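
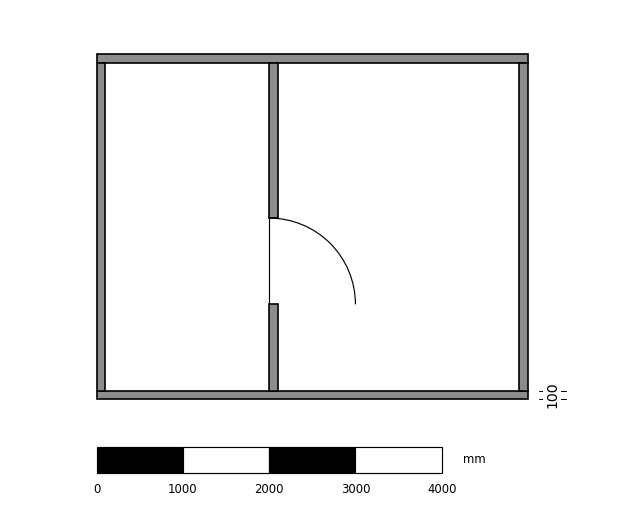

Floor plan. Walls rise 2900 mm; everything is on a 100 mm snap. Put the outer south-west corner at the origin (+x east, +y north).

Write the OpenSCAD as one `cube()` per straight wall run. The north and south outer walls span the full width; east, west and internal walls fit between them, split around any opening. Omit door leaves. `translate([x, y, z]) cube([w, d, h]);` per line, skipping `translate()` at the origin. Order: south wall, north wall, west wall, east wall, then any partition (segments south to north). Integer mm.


cube([5000, 100, 2900]);
translate([0, 3900, 0]) cube([5000, 100, 2900]);
translate([0, 100, 0]) cube([100, 3800, 2900]);
translate([4900, 100, 0]) cube([100, 3800, 2900]);
translate([2000, 100, 0]) cube([100, 1000, 2900]);
translate([2000, 2100, 0]) cube([100, 1800, 2900]);


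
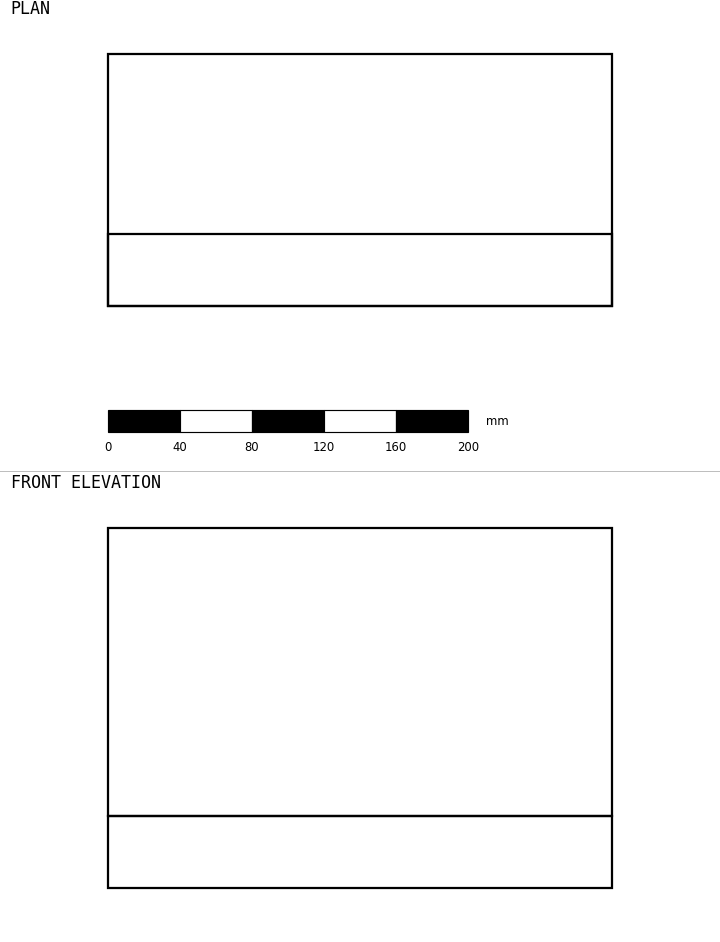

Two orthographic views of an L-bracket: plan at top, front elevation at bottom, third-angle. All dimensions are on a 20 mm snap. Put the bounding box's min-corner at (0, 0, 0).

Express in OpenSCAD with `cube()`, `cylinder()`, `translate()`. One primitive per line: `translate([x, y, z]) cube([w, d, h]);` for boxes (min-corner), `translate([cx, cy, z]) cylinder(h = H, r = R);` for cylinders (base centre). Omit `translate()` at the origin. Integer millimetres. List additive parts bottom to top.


cube([280, 140, 40]);
translate([0, 0, 40]) cube([280, 40, 160]);


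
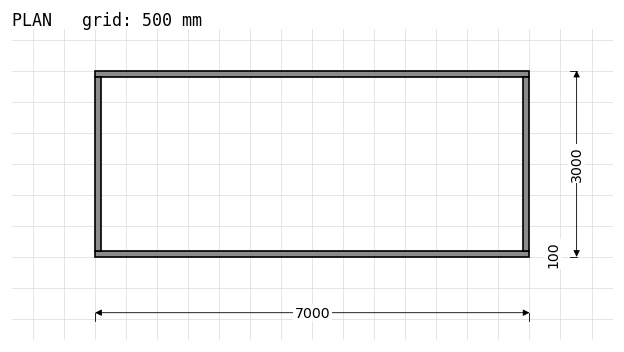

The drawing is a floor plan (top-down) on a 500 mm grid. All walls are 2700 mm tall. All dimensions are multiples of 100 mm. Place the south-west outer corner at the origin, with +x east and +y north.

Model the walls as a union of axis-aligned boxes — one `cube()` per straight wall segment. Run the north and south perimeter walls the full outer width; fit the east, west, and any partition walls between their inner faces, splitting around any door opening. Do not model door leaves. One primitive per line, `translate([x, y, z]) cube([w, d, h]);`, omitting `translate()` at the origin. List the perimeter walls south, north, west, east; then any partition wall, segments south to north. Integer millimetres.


cube([7000, 100, 2700]);
translate([0, 2900, 0]) cube([7000, 100, 2700]);
translate([0, 100, 0]) cube([100, 2800, 2700]);
translate([6900, 100, 0]) cube([100, 2800, 2700]);


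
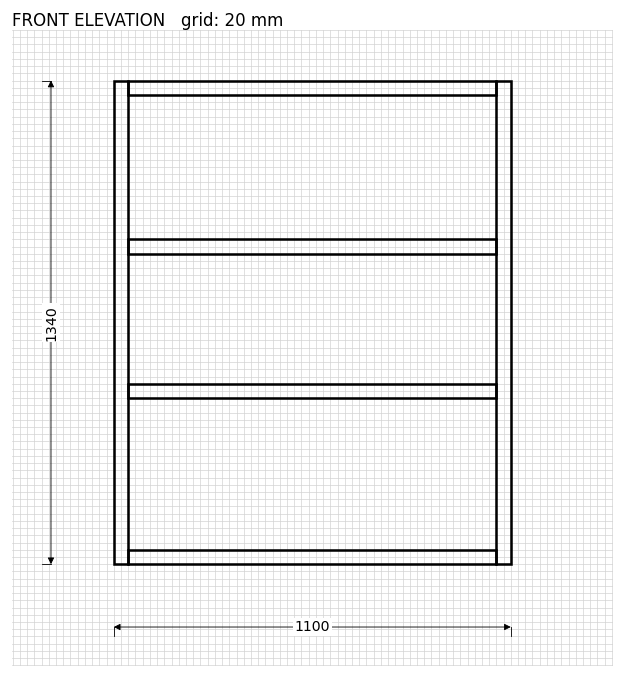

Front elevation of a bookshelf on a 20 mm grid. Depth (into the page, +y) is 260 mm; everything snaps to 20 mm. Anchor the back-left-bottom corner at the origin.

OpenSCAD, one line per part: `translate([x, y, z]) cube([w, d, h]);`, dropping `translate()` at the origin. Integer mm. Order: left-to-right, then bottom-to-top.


cube([40, 260, 1340]);
translate([40, 0, 0]) cube([1020, 260, 40]);
translate([40, 0, 460]) cube([1020, 260, 40]);
translate([40, 0, 860]) cube([1020, 260, 40]);
translate([40, 0, 1300]) cube([1020, 260, 40]);
translate([1060, 0, 0]) cube([40, 260, 1340]);


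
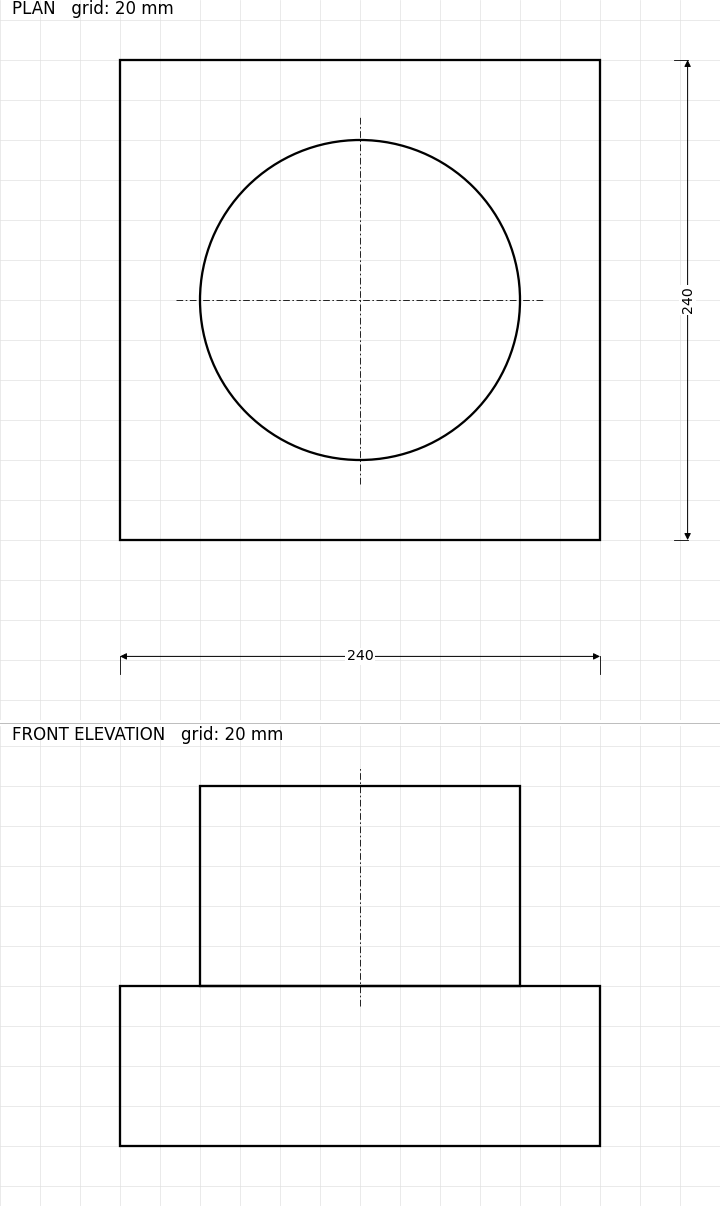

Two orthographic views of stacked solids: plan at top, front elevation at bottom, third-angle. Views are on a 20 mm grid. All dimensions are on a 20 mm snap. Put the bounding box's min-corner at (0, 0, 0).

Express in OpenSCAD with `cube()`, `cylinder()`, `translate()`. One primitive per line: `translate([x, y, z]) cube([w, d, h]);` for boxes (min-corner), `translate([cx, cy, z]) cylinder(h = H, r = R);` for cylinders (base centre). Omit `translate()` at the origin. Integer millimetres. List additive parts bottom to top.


cube([240, 240, 80]);
translate([120, 120, 80]) cylinder(h = 100, r = 80);


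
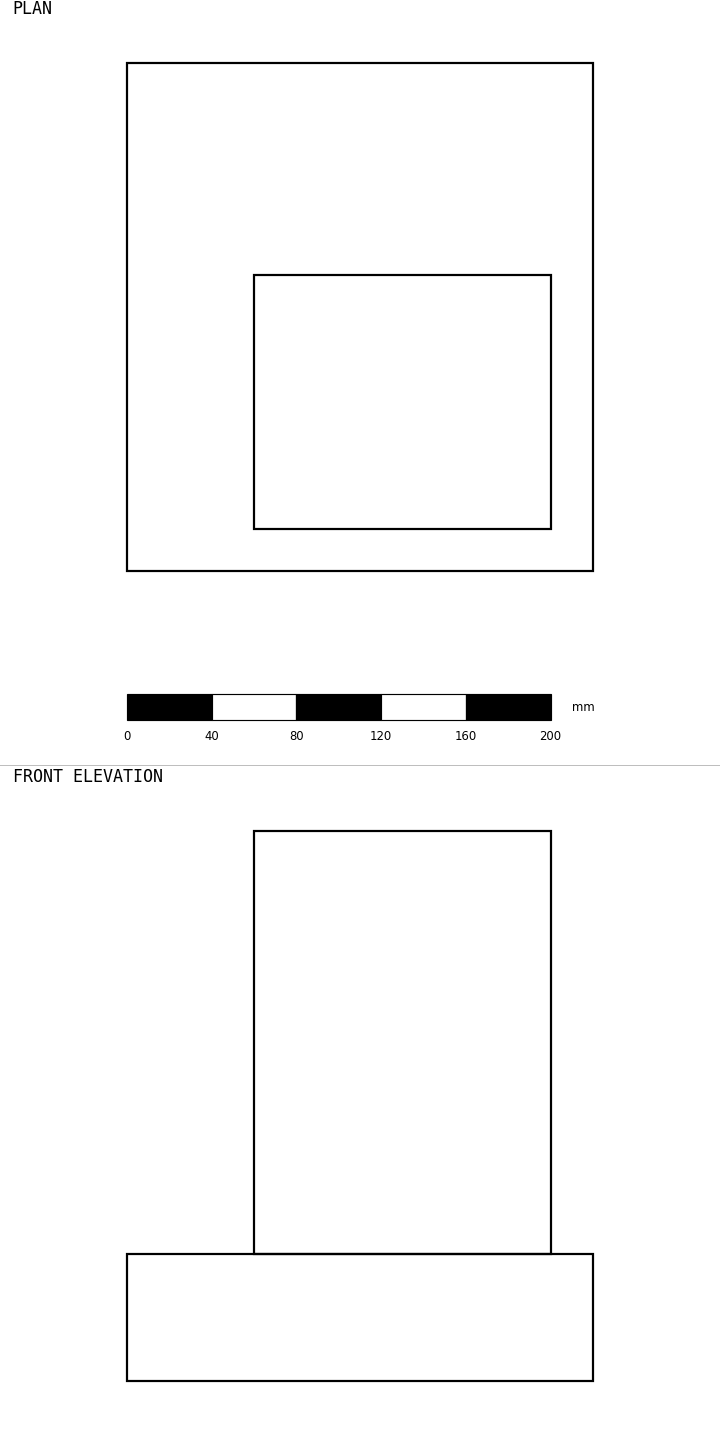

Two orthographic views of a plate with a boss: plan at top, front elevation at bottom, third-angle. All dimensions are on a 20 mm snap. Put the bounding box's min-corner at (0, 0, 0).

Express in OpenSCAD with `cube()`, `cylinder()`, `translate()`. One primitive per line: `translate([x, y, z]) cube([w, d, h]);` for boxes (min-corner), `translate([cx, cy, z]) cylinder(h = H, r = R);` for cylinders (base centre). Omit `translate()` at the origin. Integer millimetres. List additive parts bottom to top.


cube([220, 240, 60]);
translate([60, 20, 60]) cube([140, 120, 200]);


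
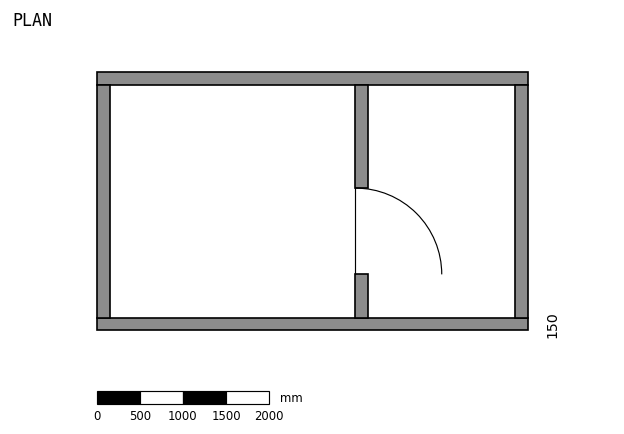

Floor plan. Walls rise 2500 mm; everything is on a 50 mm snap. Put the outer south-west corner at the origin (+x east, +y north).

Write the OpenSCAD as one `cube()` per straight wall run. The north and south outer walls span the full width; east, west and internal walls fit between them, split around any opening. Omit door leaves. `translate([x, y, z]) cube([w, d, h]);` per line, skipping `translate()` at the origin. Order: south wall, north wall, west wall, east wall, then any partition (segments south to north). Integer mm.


cube([5000, 150, 2500]);
translate([0, 2850, 0]) cube([5000, 150, 2500]);
translate([0, 150, 0]) cube([150, 2700, 2500]);
translate([4850, 150, 0]) cube([150, 2700, 2500]);
translate([3000, 150, 0]) cube([150, 500, 2500]);
translate([3000, 1650, 0]) cube([150, 1200, 2500]);


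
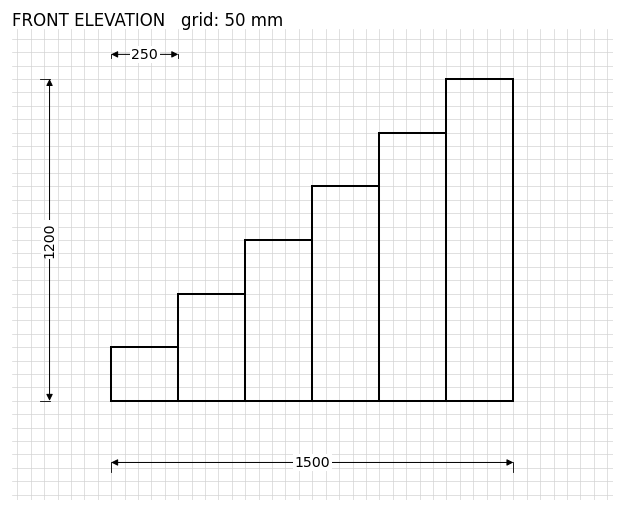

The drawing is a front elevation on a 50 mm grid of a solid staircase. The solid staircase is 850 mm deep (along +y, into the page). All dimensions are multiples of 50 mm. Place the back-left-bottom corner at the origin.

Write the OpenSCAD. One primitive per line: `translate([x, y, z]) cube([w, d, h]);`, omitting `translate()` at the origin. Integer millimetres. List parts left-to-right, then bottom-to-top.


cube([250, 850, 200]);
translate([250, 0, 0]) cube([250, 850, 400]);
translate([500, 0, 0]) cube([250, 850, 600]);
translate([750, 0, 0]) cube([250, 850, 800]);
translate([1000, 0, 0]) cube([250, 850, 1000]);
translate([1250, 0, 0]) cube([250, 850, 1200]);


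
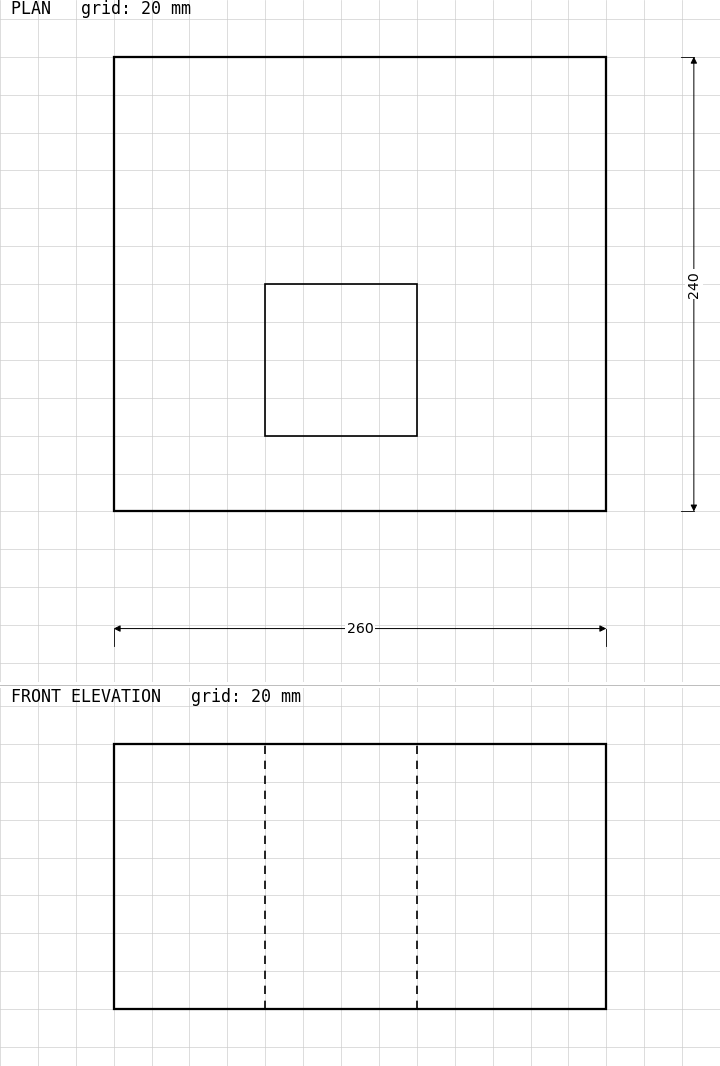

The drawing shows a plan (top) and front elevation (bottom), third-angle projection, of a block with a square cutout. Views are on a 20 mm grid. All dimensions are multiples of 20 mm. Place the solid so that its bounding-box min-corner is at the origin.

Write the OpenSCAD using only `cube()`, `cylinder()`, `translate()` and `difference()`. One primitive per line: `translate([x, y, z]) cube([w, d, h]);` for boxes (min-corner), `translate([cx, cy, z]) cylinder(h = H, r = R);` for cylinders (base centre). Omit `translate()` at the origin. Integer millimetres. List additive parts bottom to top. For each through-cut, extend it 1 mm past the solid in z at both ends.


difference() {
  cube([260, 240, 140]);
  translate([80, 40, -1]) cube([80, 80, 142]);
}


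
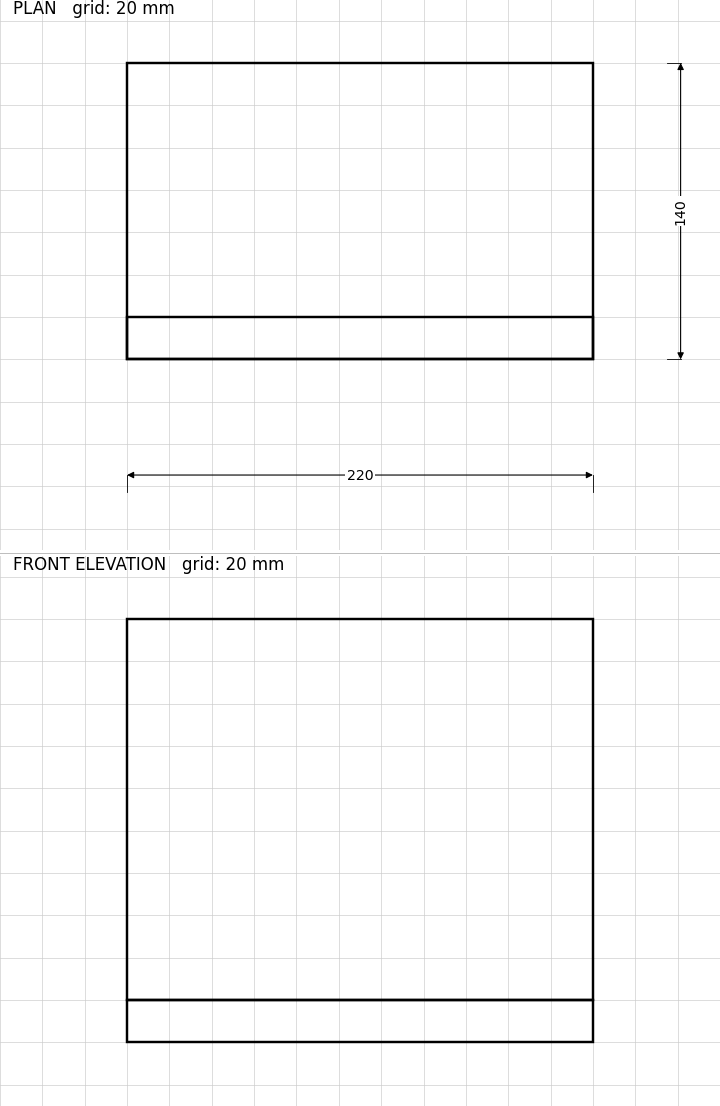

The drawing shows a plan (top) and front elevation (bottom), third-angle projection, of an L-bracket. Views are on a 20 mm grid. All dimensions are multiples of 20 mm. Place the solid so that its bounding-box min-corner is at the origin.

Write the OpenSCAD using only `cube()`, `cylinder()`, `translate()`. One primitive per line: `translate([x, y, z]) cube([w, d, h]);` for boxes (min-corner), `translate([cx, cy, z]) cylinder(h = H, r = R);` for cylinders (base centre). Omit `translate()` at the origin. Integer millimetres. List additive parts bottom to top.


cube([220, 140, 20]);
translate([0, 0, 20]) cube([220, 20, 180]);


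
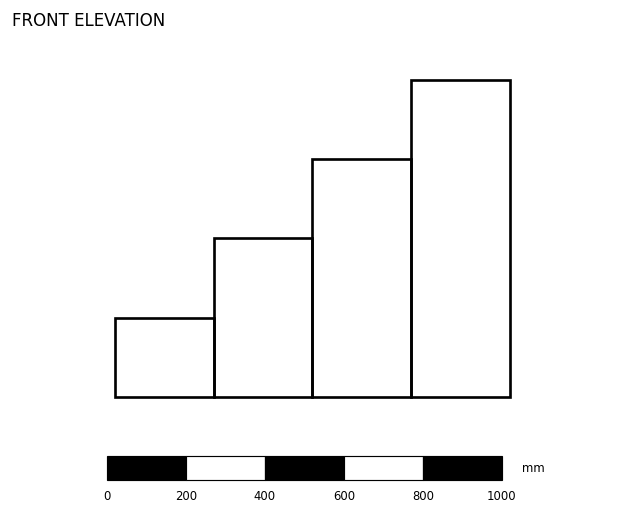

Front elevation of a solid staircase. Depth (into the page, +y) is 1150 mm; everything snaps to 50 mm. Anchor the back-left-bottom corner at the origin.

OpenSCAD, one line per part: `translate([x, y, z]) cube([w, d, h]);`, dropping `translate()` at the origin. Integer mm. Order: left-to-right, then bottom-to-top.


cube([250, 1150, 200]);
translate([250, 0, 0]) cube([250, 1150, 400]);
translate([500, 0, 0]) cube([250, 1150, 600]);
translate([750, 0, 0]) cube([250, 1150, 800]);


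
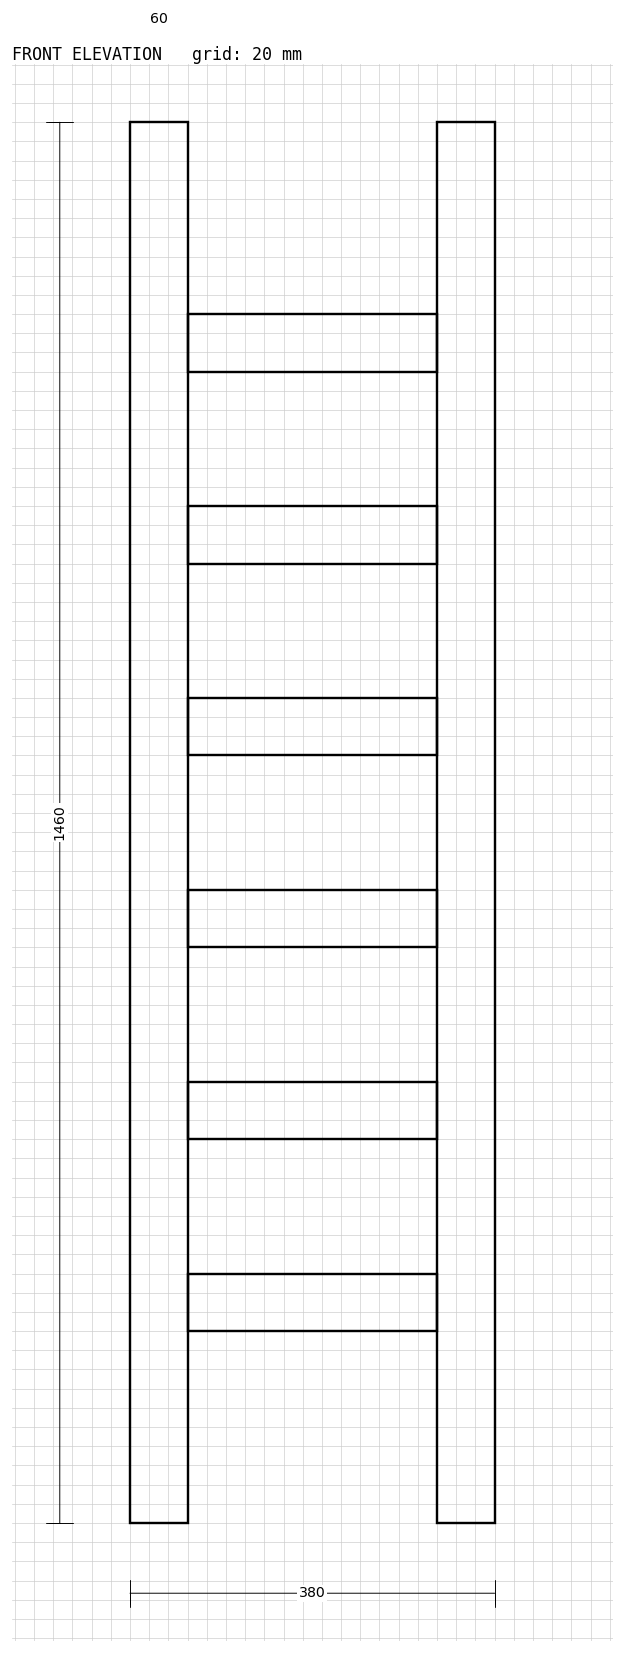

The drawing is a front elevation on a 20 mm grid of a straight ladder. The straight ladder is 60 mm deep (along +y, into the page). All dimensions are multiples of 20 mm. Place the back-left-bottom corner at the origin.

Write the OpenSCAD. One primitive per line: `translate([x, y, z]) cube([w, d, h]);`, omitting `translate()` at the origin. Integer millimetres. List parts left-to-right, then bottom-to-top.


cube([60, 60, 1460]);
translate([60, 0, 200]) cube([260, 60, 60]);
translate([60, 0, 400]) cube([260, 60, 60]);
translate([60, 0, 600]) cube([260, 60, 60]);
translate([60, 0, 800]) cube([260, 60, 60]);
translate([60, 0, 1000]) cube([260, 60, 60]);
translate([60, 0, 1200]) cube([260, 60, 60]);
translate([320, 0, 0]) cube([60, 60, 1460]);


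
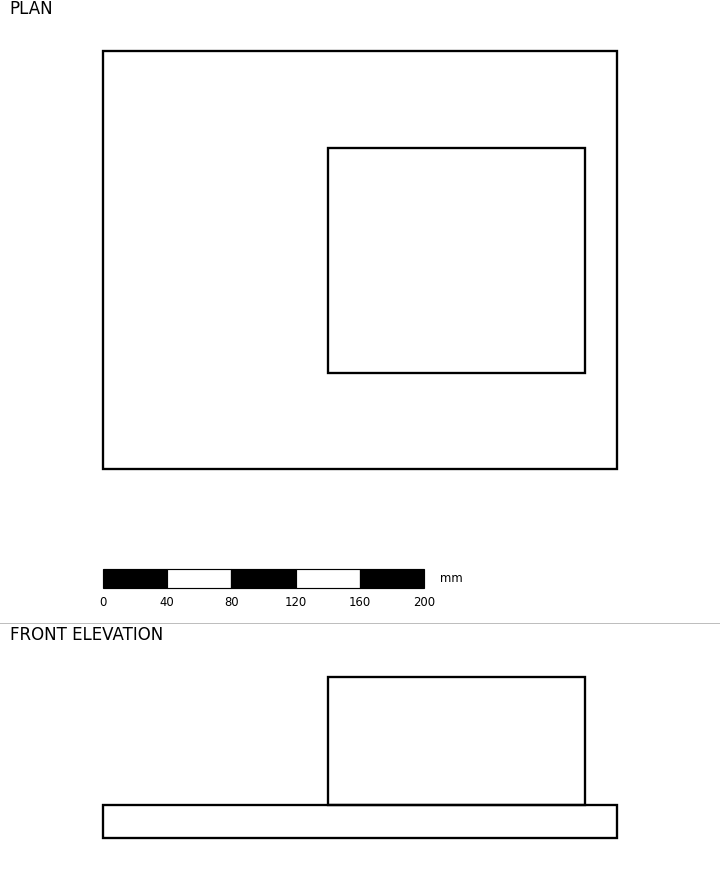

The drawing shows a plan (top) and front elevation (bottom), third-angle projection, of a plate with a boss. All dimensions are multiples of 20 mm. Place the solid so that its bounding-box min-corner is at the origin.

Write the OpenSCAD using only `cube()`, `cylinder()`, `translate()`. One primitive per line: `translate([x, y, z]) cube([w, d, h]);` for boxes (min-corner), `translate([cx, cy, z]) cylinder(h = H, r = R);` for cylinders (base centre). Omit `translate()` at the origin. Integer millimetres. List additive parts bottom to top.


cube([320, 260, 20]);
translate([140, 60, 20]) cube([160, 140, 80]);


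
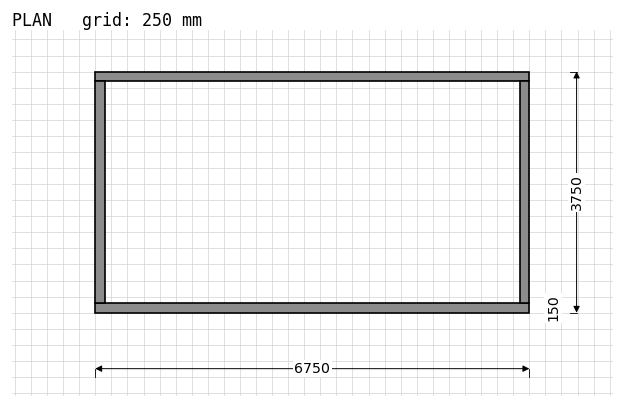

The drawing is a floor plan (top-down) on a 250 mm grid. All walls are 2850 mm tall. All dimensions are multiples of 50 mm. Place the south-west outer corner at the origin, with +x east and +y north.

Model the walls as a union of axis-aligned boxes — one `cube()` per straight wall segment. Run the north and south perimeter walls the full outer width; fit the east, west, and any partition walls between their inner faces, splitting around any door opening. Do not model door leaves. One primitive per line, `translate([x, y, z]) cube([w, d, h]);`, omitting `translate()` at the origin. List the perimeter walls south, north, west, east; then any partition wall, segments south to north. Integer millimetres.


cube([6750, 150, 2850]);
translate([0, 3600, 0]) cube([6750, 150, 2850]);
translate([0, 150, 0]) cube([150, 3450, 2850]);
translate([6600, 150, 0]) cube([150, 3450, 2850]);


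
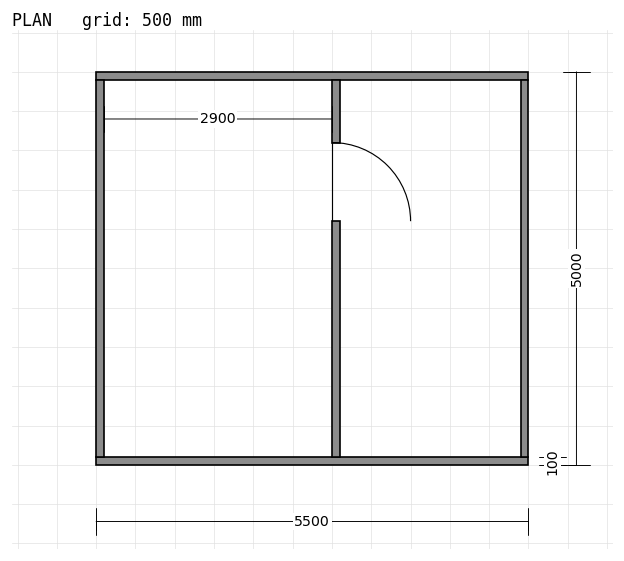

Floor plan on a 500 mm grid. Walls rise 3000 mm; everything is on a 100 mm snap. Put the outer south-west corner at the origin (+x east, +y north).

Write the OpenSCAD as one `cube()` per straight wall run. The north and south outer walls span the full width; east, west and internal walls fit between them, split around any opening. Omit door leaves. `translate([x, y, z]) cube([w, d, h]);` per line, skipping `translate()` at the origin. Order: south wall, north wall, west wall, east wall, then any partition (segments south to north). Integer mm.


cube([5500, 100, 3000]);
translate([0, 4900, 0]) cube([5500, 100, 3000]);
translate([0, 100, 0]) cube([100, 4800, 3000]);
translate([5400, 100, 0]) cube([100, 4800, 3000]);
translate([3000, 100, 0]) cube([100, 3000, 3000]);
translate([3000, 4100, 0]) cube([100, 800, 3000]);


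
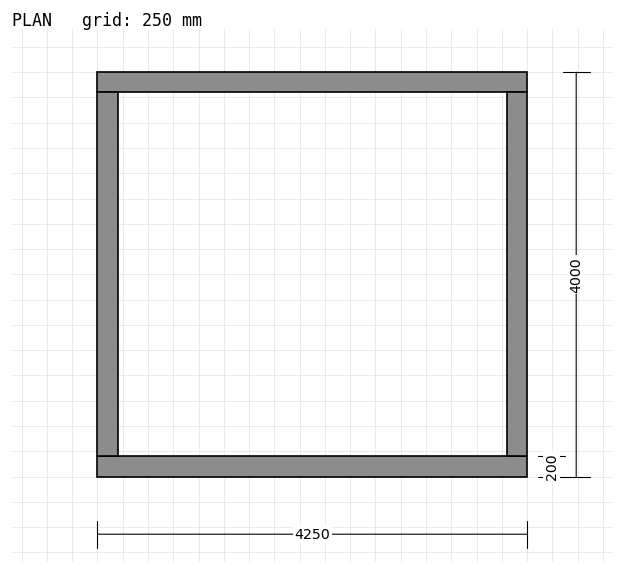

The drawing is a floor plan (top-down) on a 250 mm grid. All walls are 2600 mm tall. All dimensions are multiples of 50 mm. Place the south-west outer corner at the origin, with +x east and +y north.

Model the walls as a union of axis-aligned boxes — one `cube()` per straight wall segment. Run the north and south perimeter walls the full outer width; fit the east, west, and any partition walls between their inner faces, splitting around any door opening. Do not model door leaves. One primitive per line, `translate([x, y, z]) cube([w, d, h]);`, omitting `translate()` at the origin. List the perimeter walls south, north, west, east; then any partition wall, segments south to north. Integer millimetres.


cube([4250, 200, 2600]);
translate([0, 3800, 0]) cube([4250, 200, 2600]);
translate([0, 200, 0]) cube([200, 3600, 2600]);
translate([4050, 200, 0]) cube([200, 3600, 2600]);


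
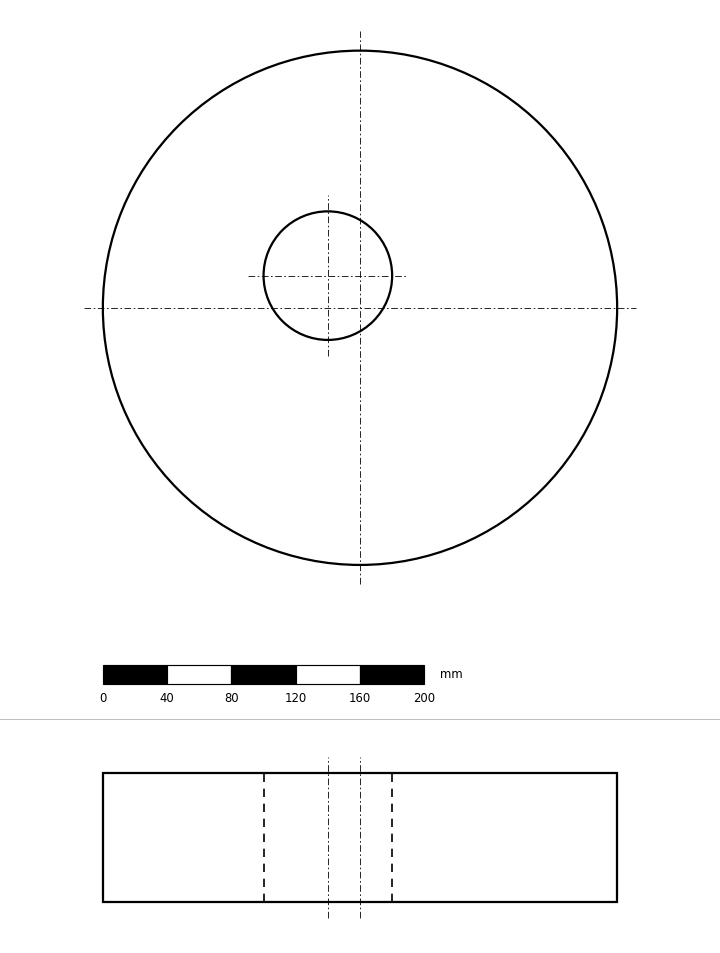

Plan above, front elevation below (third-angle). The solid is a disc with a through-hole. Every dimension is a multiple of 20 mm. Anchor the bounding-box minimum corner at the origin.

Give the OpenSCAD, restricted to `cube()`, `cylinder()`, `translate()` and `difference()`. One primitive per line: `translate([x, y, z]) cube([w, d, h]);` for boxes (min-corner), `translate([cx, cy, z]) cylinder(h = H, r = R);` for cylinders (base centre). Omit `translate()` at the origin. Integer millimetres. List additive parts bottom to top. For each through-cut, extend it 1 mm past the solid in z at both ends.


difference() {
  translate([160, 160, 0]) cylinder(h = 80, r = 160);
  translate([140, 180, -1]) cylinder(h = 82, r = 40);
}


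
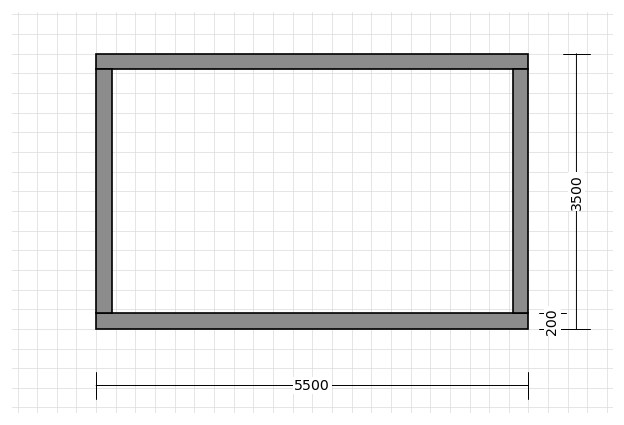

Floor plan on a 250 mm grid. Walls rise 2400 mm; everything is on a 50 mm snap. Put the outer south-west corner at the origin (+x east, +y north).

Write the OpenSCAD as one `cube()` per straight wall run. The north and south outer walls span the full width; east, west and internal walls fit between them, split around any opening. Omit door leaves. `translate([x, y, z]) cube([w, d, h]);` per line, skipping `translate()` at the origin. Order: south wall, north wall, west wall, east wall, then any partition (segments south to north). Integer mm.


cube([5500, 200, 2400]);
translate([0, 3300, 0]) cube([5500, 200, 2400]);
translate([0, 200, 0]) cube([200, 3100, 2400]);
translate([5300, 200, 0]) cube([200, 3100, 2400]);


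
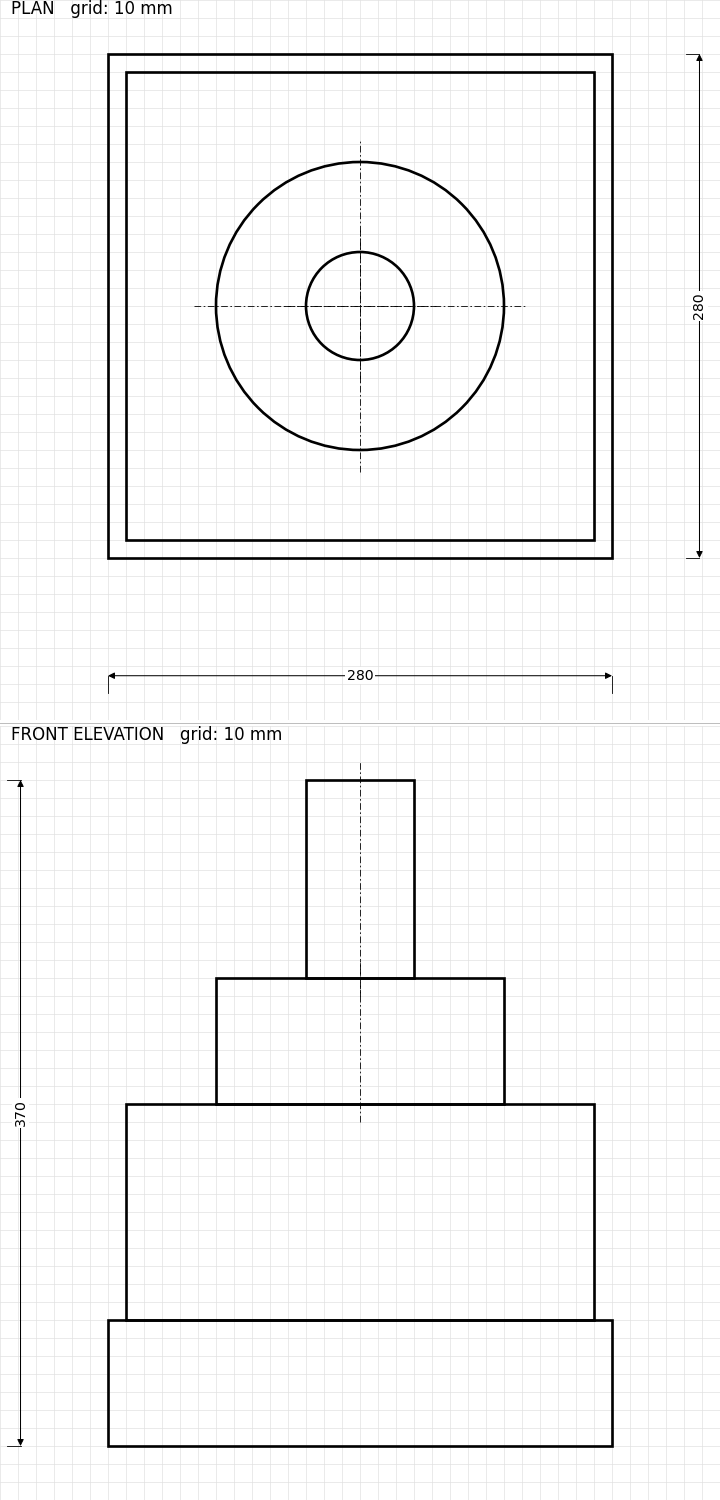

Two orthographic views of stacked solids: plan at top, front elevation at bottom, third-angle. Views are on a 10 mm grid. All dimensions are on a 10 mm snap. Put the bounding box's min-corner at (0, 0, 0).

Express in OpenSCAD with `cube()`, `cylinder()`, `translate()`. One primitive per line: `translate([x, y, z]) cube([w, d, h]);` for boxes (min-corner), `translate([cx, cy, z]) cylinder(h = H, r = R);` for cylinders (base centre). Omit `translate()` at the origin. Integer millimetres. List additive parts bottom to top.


cube([280, 280, 70]);
translate([10, 10, 70]) cube([260, 260, 120]);
translate([140, 140, 190]) cylinder(h = 70, r = 80);
translate([140, 140, 260]) cylinder(h = 110, r = 30);


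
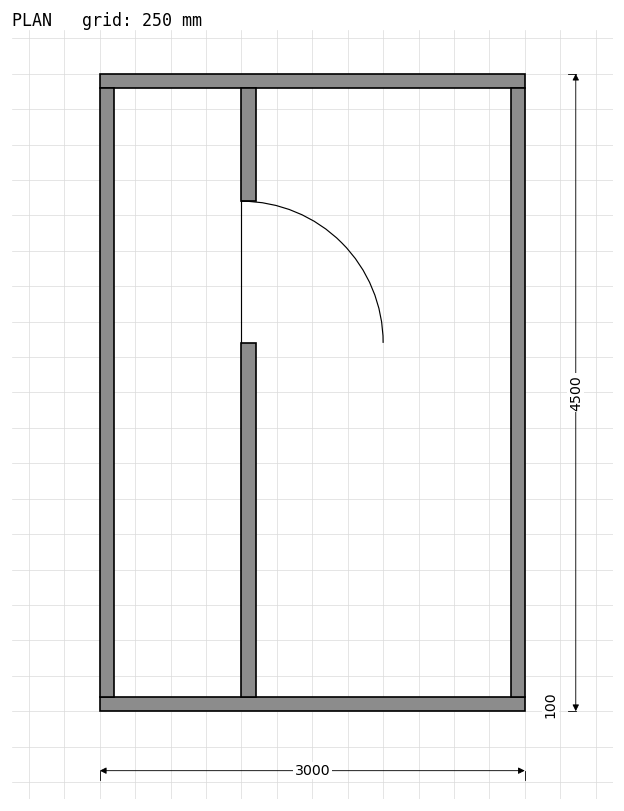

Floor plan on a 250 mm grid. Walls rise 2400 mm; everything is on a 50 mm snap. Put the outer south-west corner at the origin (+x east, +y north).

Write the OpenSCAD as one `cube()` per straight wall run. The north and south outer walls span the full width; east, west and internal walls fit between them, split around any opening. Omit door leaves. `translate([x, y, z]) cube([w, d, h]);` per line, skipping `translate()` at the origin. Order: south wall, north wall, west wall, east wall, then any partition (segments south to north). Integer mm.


cube([3000, 100, 2400]);
translate([0, 4400, 0]) cube([3000, 100, 2400]);
translate([0, 100, 0]) cube([100, 4300, 2400]);
translate([2900, 100, 0]) cube([100, 4300, 2400]);
translate([1000, 100, 0]) cube([100, 2500, 2400]);
translate([1000, 3600, 0]) cube([100, 800, 2400]);


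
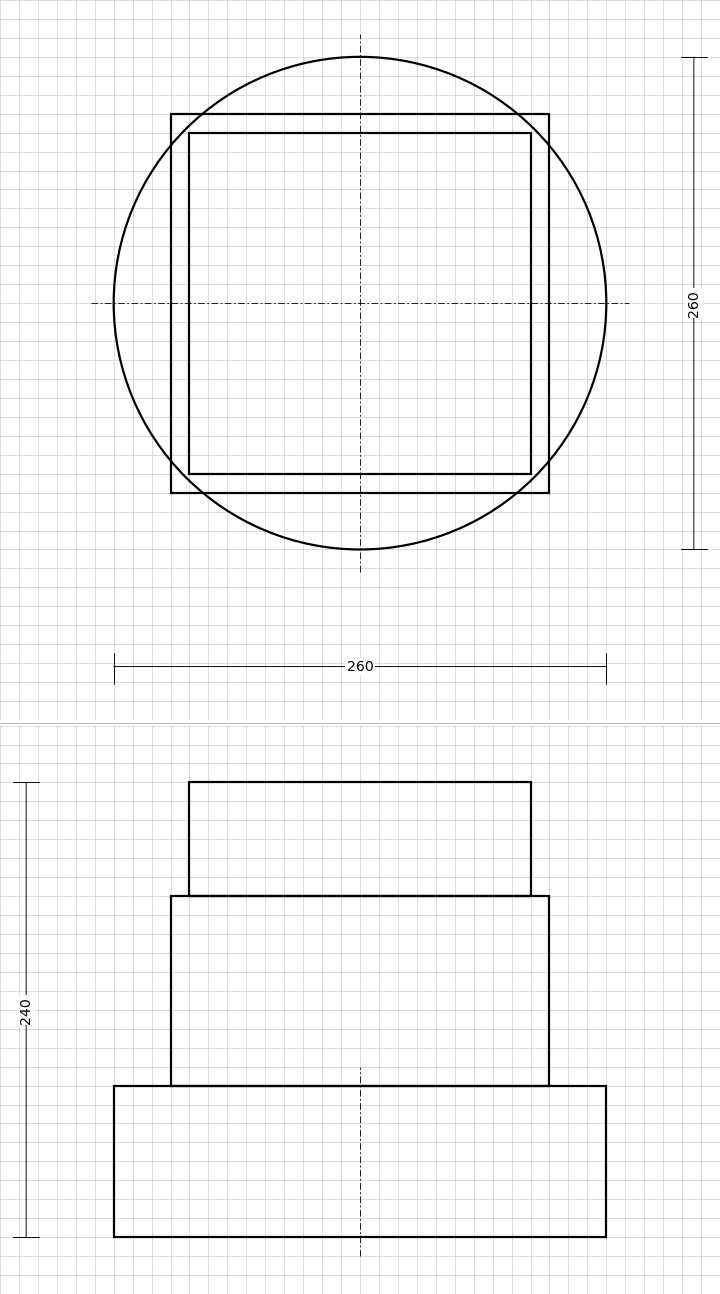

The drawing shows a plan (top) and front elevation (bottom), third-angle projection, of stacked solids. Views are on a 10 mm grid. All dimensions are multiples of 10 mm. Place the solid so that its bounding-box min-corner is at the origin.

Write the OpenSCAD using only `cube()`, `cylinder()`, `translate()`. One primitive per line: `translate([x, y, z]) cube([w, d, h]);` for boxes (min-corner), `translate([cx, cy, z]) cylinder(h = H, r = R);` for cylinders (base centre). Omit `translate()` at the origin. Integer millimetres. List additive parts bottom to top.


translate([130, 130, 0]) cylinder(h = 80, r = 130);
translate([30, 30, 80]) cube([200, 200, 100]);
translate([40, 40, 180]) cube([180, 180, 60]);


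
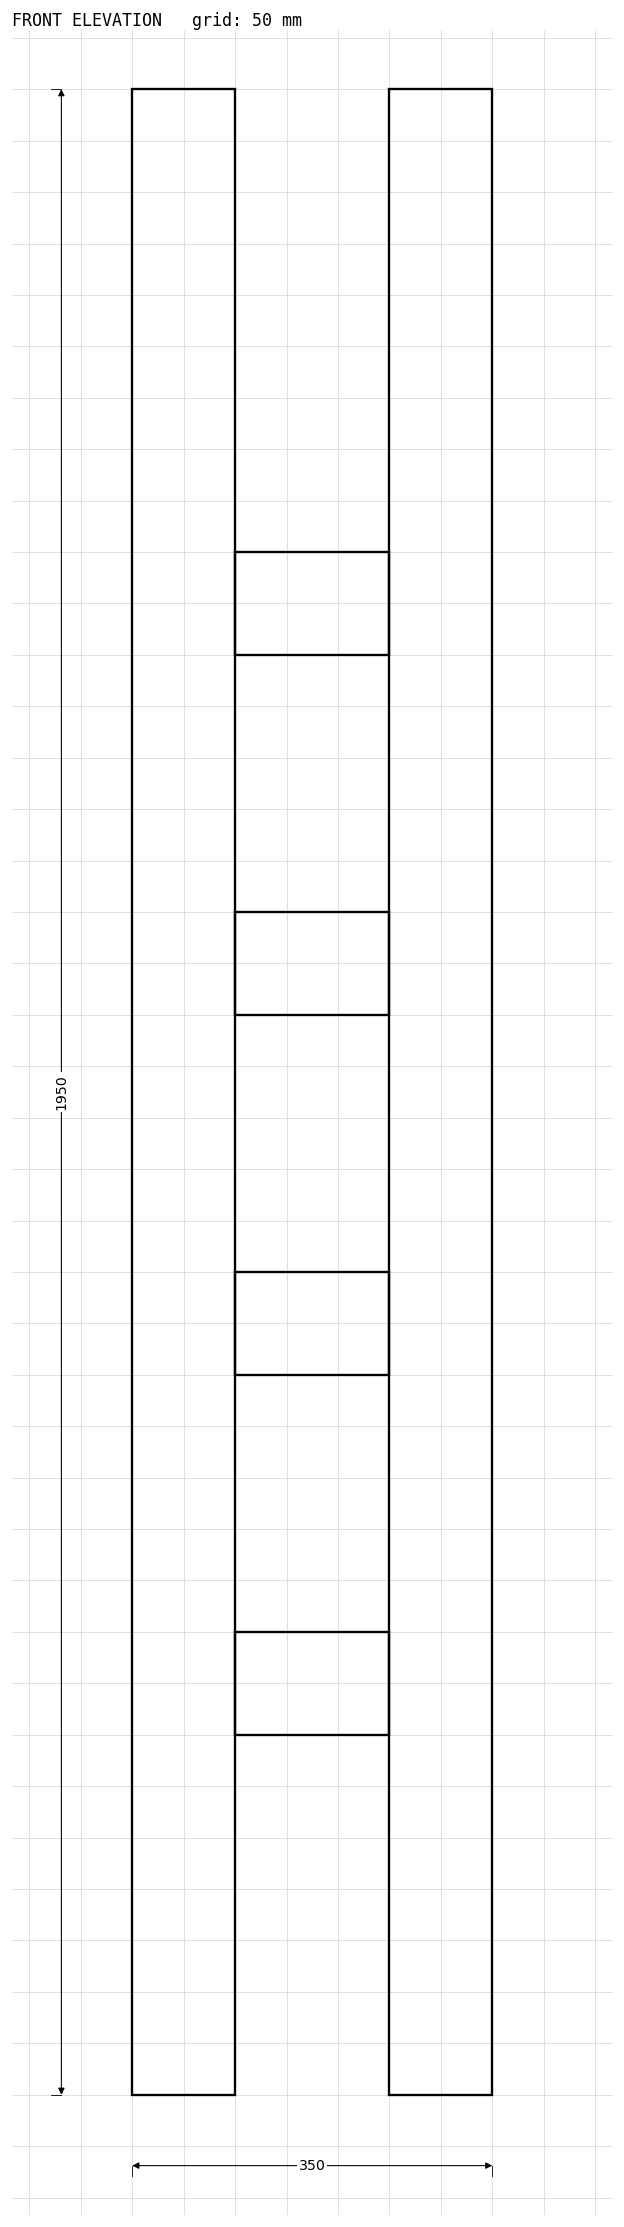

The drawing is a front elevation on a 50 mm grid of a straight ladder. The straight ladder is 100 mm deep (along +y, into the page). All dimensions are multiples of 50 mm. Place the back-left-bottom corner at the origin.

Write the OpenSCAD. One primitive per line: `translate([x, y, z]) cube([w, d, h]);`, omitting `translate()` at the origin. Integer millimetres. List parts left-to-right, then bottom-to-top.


cube([100, 100, 1950]);
translate([100, 0, 350]) cube([150, 100, 100]);
translate([100, 0, 700]) cube([150, 100, 100]);
translate([100, 0, 1050]) cube([150, 100, 100]);
translate([100, 0, 1400]) cube([150, 100, 100]);
translate([250, 0, 0]) cube([100, 100, 1950]);


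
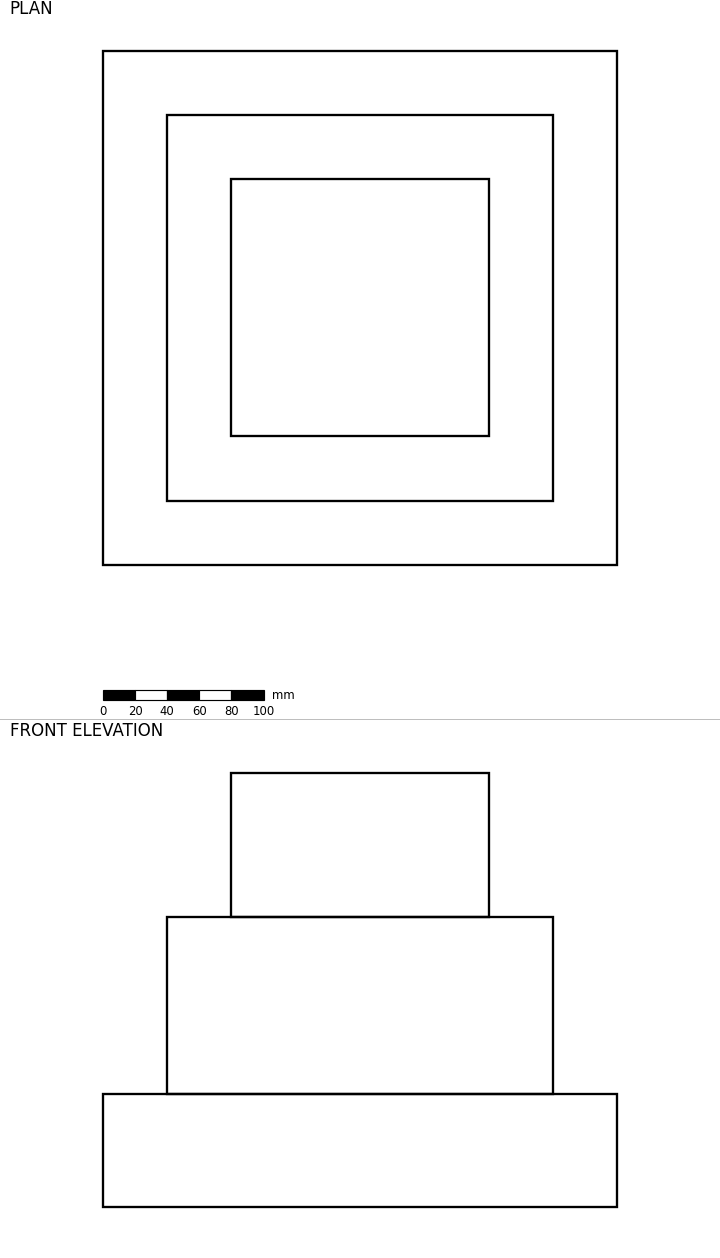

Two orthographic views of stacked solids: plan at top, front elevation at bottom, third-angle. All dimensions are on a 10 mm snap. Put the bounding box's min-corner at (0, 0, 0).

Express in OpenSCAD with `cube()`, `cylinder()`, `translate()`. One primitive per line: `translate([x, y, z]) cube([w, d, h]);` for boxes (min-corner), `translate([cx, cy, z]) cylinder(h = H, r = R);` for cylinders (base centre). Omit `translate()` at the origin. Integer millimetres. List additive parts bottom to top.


cube([320, 320, 70]);
translate([40, 40, 70]) cube([240, 240, 110]);
translate([80, 80, 180]) cube([160, 160, 90]);


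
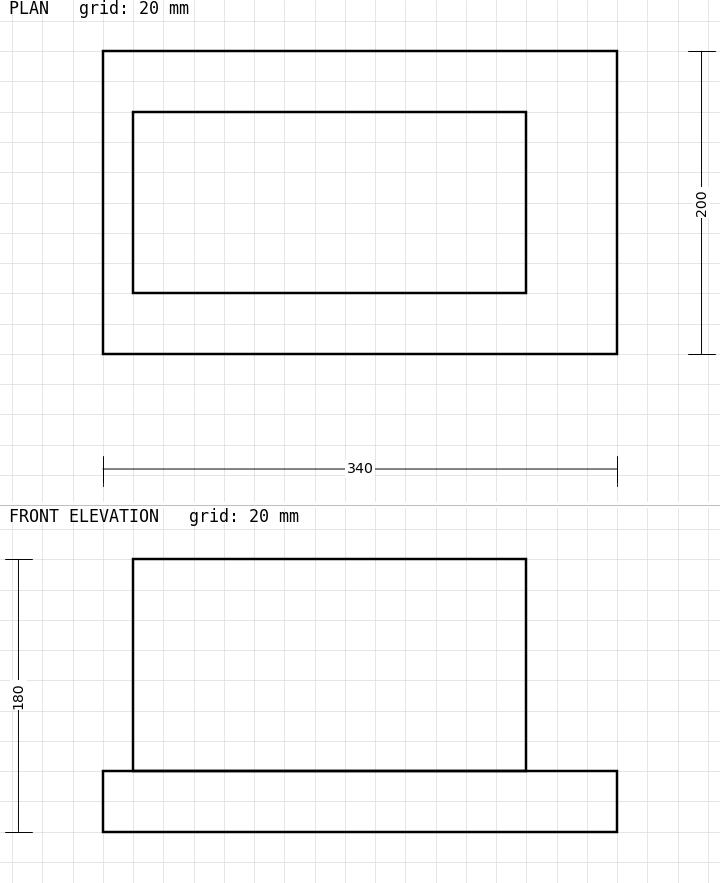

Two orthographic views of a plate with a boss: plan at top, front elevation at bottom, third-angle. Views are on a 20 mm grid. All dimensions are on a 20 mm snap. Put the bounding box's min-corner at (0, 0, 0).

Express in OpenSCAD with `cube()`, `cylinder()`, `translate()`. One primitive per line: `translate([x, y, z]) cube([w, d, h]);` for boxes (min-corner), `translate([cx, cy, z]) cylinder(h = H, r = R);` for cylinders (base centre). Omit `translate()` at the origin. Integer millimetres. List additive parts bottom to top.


cube([340, 200, 40]);
translate([20, 40, 40]) cube([260, 120, 140]);


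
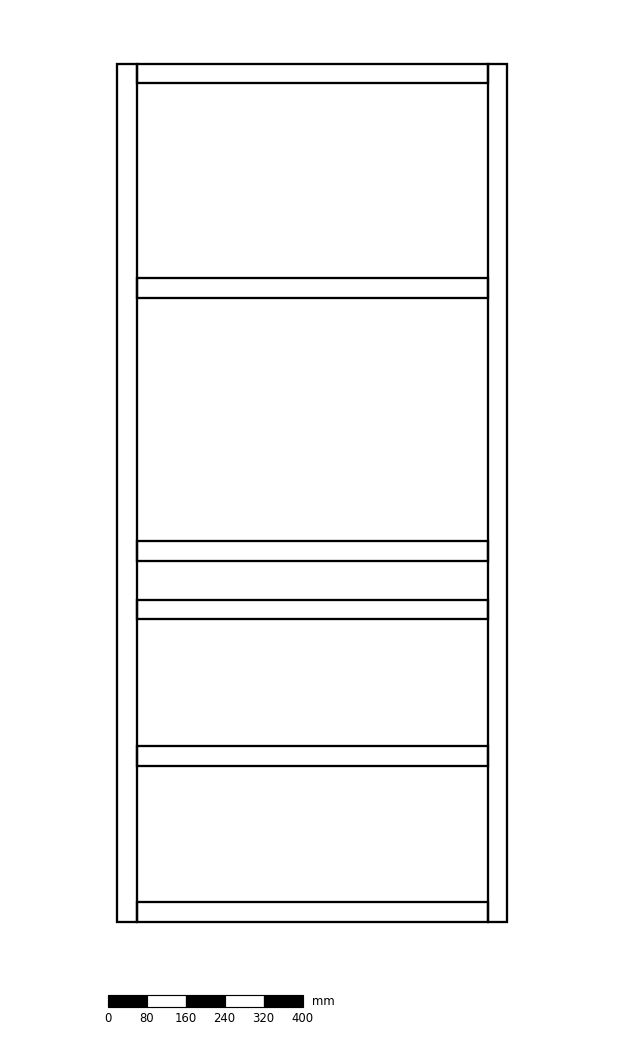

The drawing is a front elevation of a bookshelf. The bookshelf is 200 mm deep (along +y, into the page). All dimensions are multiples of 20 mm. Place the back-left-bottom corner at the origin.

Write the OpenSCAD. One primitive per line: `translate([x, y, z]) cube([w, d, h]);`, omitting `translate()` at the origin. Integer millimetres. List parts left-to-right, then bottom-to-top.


cube([40, 200, 1760]);
translate([40, 0, 0]) cube([720, 200, 40]);
translate([40, 0, 320]) cube([720, 200, 40]);
translate([40, 0, 620]) cube([720, 200, 40]);
translate([40, 0, 740]) cube([720, 200, 40]);
translate([40, 0, 1280]) cube([720, 200, 40]);
translate([40, 0, 1720]) cube([720, 200, 40]);
translate([760, 0, 0]) cube([40, 200, 1760]);


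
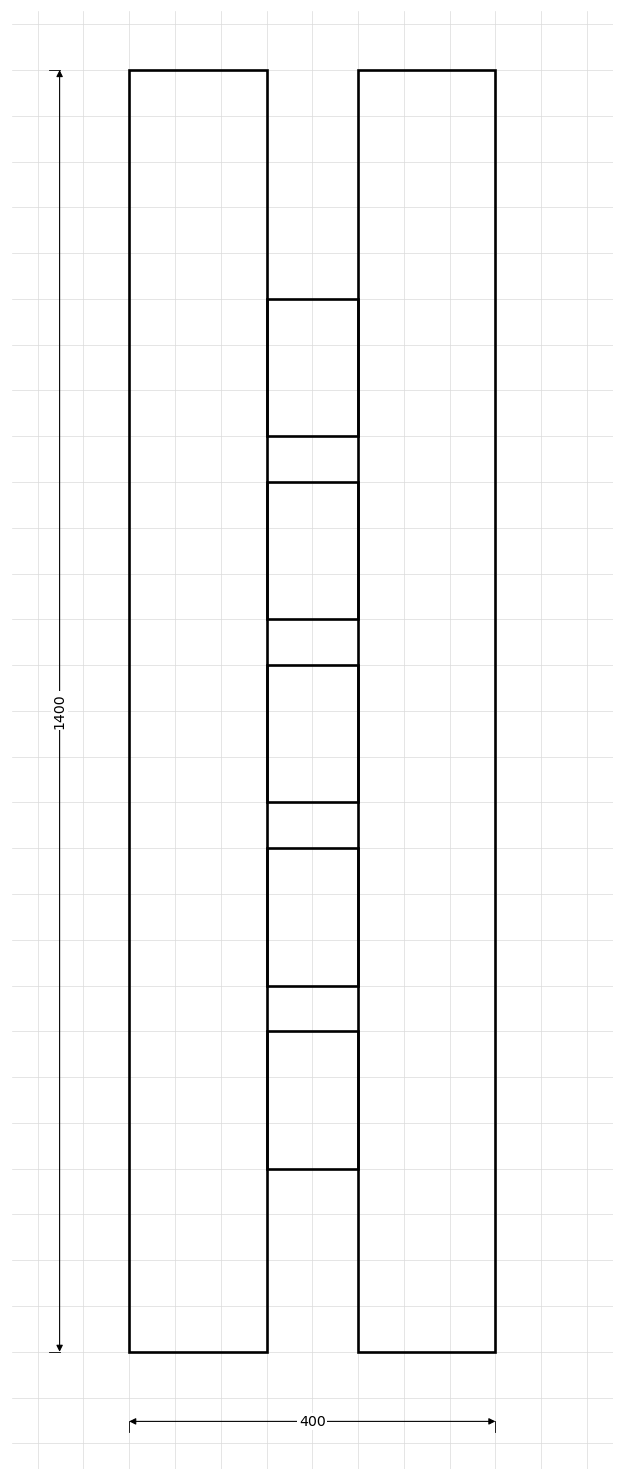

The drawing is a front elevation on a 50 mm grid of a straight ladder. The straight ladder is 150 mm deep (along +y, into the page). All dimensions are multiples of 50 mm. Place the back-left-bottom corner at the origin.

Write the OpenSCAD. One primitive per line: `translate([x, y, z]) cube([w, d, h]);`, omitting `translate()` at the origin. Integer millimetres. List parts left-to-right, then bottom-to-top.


cube([150, 150, 1400]);
translate([150, 0, 200]) cube([100, 150, 150]);
translate([150, 0, 400]) cube([100, 150, 150]);
translate([150, 0, 600]) cube([100, 150, 150]);
translate([150, 0, 800]) cube([100, 150, 150]);
translate([150, 0, 1000]) cube([100, 150, 150]);
translate([250, 0, 0]) cube([150, 150, 1400]);


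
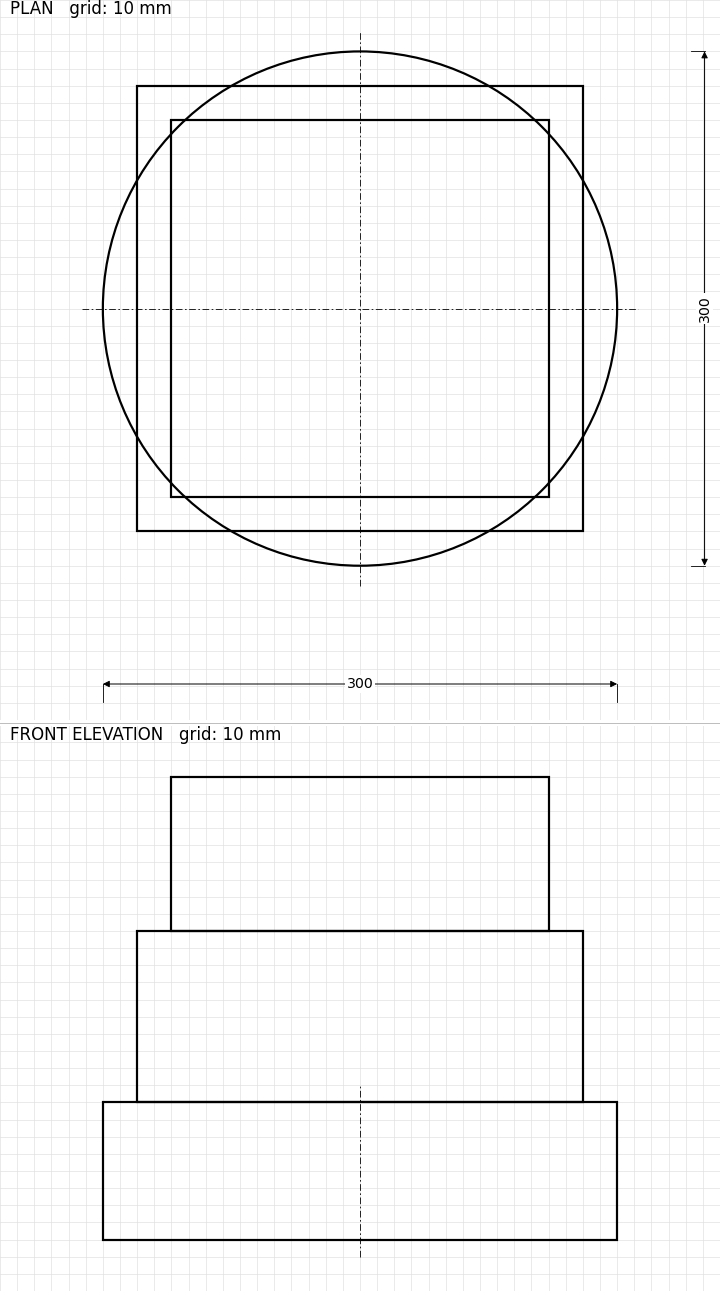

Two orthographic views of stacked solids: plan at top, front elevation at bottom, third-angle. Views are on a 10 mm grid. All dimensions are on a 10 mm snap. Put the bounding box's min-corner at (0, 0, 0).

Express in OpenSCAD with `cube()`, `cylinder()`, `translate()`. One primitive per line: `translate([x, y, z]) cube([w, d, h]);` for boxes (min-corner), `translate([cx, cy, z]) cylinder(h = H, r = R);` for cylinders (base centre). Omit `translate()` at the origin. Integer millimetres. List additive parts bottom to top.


translate([150, 150, 0]) cylinder(h = 80, r = 150);
translate([20, 20, 80]) cube([260, 260, 100]);
translate([40, 40, 180]) cube([220, 220, 90]);


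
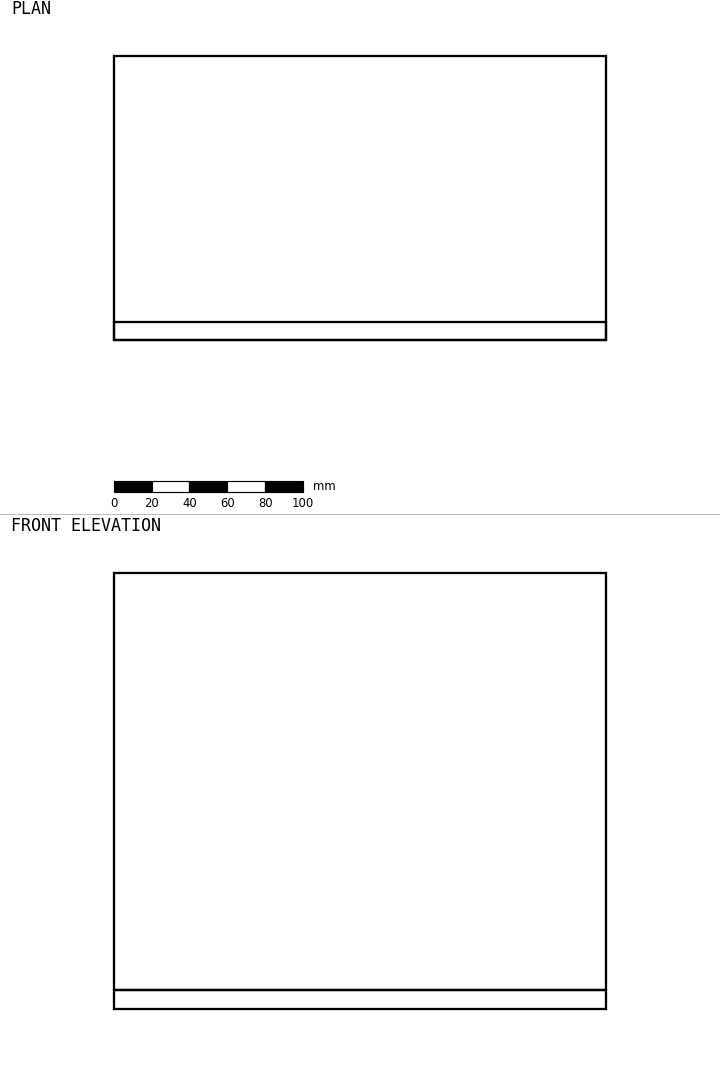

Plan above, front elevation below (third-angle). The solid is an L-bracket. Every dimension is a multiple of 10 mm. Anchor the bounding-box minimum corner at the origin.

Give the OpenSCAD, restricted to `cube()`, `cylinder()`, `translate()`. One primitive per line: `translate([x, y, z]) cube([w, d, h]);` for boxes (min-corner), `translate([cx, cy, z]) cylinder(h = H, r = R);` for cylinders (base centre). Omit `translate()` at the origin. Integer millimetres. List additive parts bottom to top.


cube([260, 150, 10]);
translate([0, 0, 10]) cube([260, 10, 220]);


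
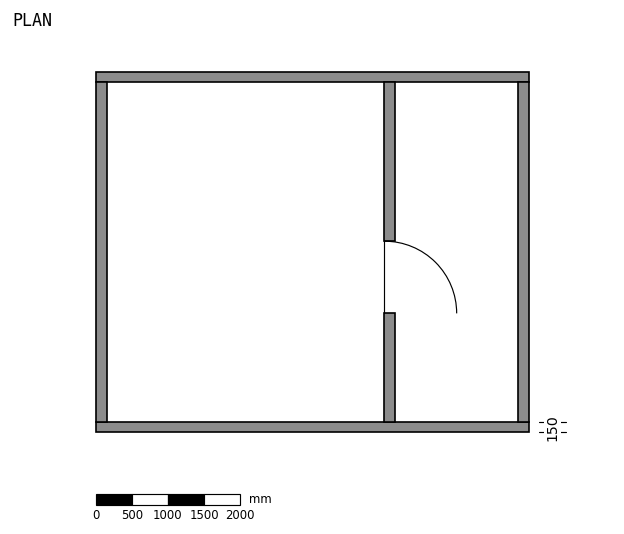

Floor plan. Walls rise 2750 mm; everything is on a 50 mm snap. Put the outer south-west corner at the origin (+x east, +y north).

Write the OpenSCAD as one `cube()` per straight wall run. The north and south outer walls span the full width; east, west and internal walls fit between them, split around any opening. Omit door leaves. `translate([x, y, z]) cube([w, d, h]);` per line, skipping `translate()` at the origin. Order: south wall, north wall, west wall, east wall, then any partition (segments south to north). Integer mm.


cube([6000, 150, 2750]);
translate([0, 4850, 0]) cube([6000, 150, 2750]);
translate([0, 150, 0]) cube([150, 4700, 2750]);
translate([5850, 150, 0]) cube([150, 4700, 2750]);
translate([4000, 150, 0]) cube([150, 1500, 2750]);
translate([4000, 2650, 0]) cube([150, 2200, 2750]);


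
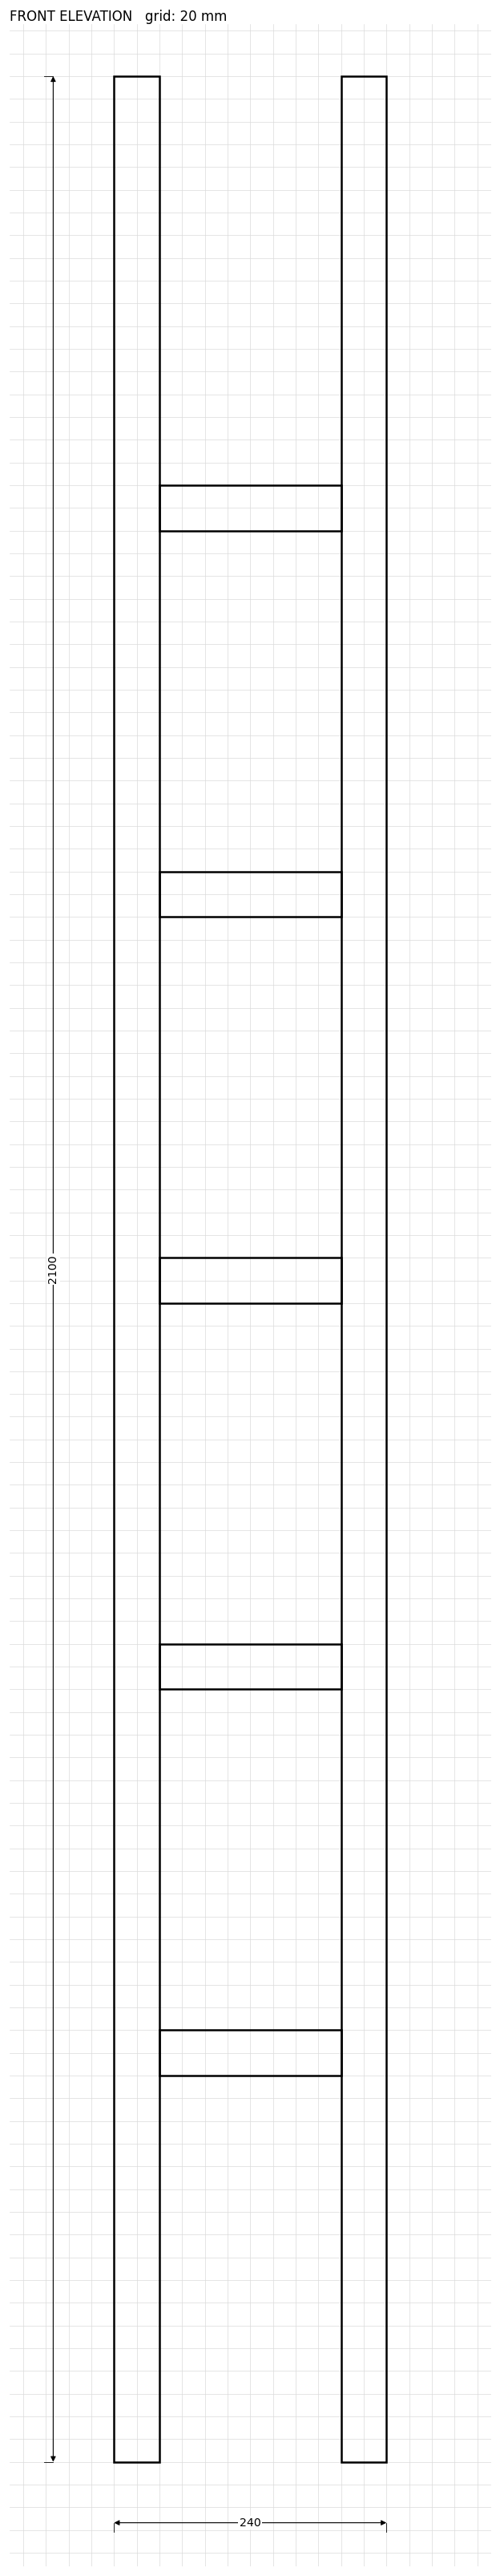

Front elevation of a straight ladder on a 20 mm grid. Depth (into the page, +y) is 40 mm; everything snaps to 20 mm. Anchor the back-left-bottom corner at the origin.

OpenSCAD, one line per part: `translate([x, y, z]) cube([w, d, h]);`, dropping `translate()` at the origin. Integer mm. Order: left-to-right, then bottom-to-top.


cube([40, 40, 2100]);
translate([40, 0, 340]) cube([160, 40, 40]);
translate([40, 0, 680]) cube([160, 40, 40]);
translate([40, 0, 1020]) cube([160, 40, 40]);
translate([40, 0, 1360]) cube([160, 40, 40]);
translate([40, 0, 1700]) cube([160, 40, 40]);
translate([200, 0, 0]) cube([40, 40, 2100]);


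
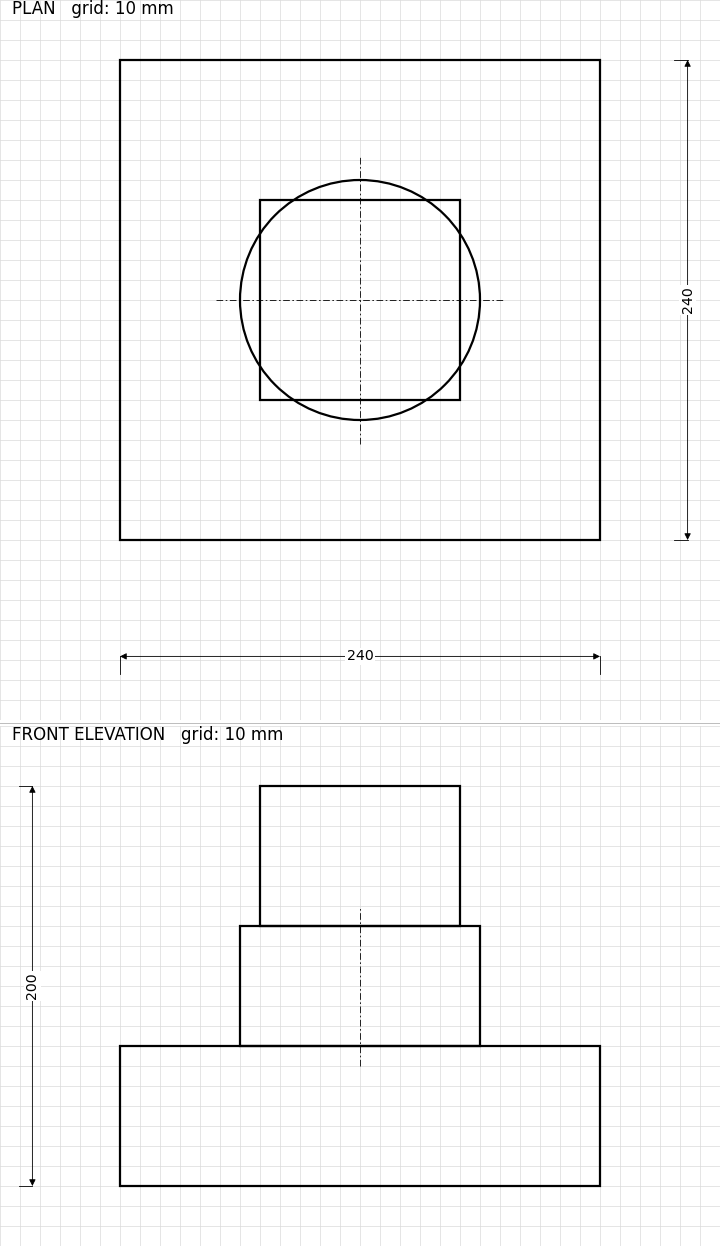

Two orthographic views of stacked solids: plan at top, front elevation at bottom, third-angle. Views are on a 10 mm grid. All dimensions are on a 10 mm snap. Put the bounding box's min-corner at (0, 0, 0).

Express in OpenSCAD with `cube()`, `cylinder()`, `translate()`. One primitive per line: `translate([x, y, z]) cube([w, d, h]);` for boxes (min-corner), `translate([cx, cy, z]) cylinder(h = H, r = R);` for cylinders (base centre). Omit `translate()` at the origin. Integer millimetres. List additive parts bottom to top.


cube([240, 240, 70]);
translate([120, 120, 70]) cylinder(h = 60, r = 60);
translate([70, 70, 130]) cube([100, 100, 70]);


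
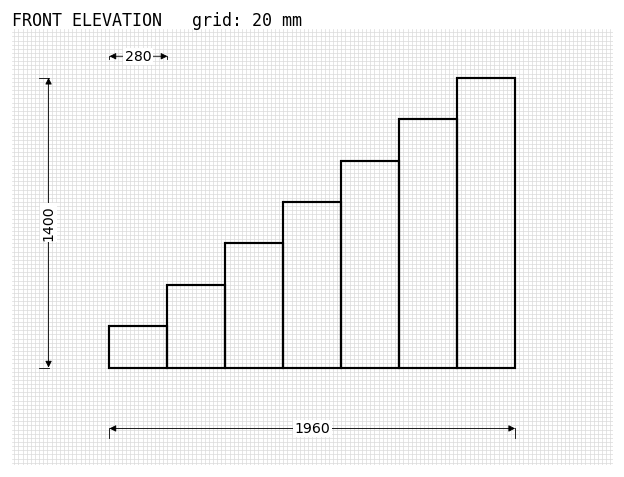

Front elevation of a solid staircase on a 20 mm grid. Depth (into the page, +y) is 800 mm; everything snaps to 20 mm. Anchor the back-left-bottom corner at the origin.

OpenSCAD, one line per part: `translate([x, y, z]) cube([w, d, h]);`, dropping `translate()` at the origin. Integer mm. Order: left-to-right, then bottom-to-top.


cube([280, 800, 200]);
translate([280, 0, 0]) cube([280, 800, 400]);
translate([560, 0, 0]) cube([280, 800, 600]);
translate([840, 0, 0]) cube([280, 800, 800]);
translate([1120, 0, 0]) cube([280, 800, 1000]);
translate([1400, 0, 0]) cube([280, 800, 1200]);
translate([1680, 0, 0]) cube([280, 800, 1400]);


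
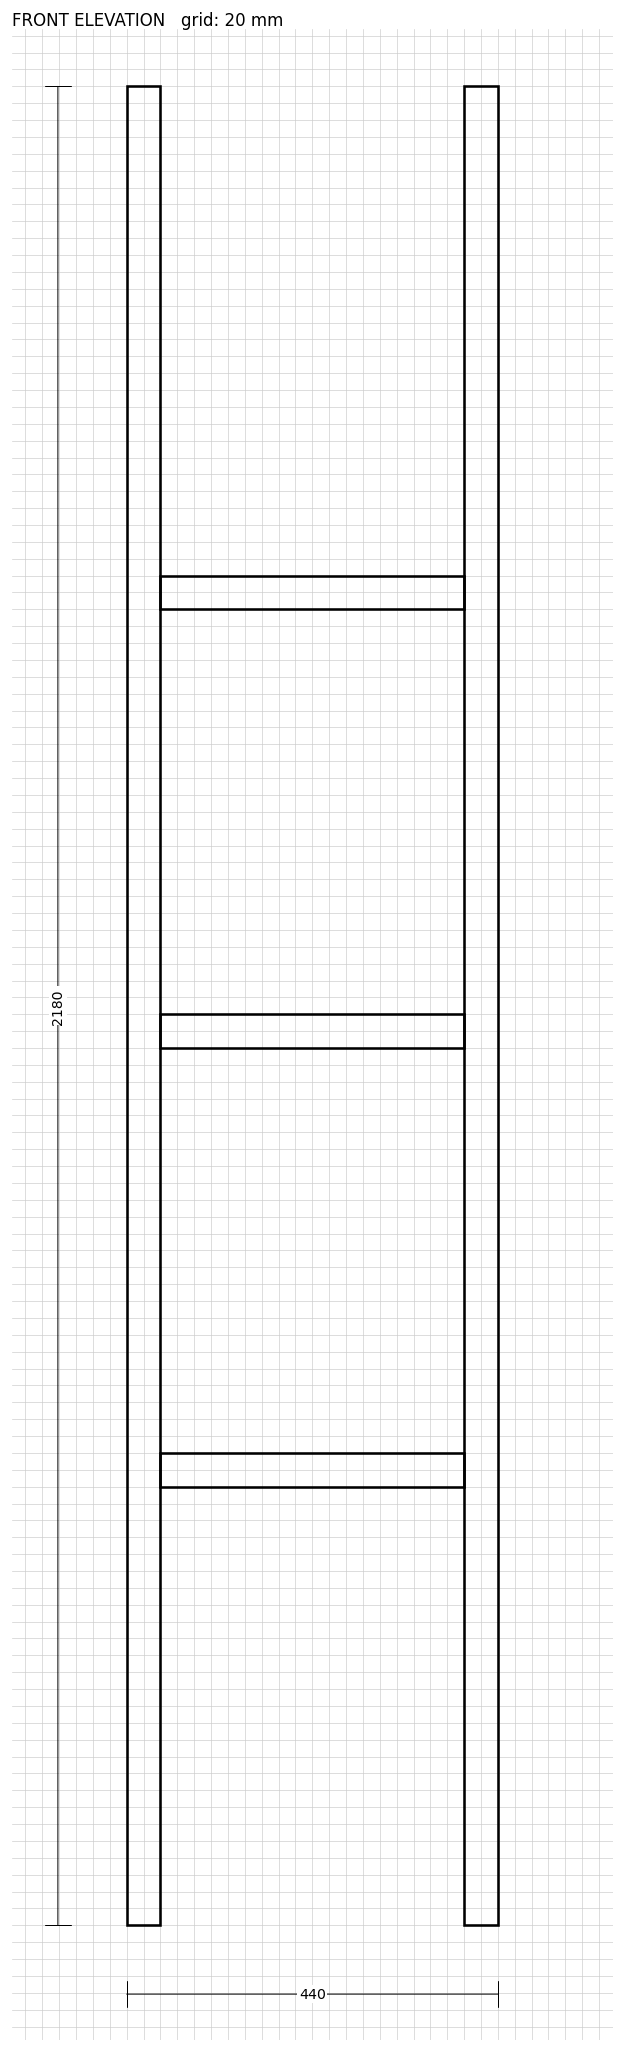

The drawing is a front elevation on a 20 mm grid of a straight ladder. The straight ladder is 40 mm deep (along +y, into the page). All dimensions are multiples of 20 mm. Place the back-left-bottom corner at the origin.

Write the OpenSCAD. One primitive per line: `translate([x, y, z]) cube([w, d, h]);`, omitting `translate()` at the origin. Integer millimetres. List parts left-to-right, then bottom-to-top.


cube([40, 40, 2180]);
translate([40, 0, 520]) cube([360, 40, 40]);
translate([40, 0, 1040]) cube([360, 40, 40]);
translate([40, 0, 1560]) cube([360, 40, 40]);
translate([400, 0, 0]) cube([40, 40, 2180]);
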